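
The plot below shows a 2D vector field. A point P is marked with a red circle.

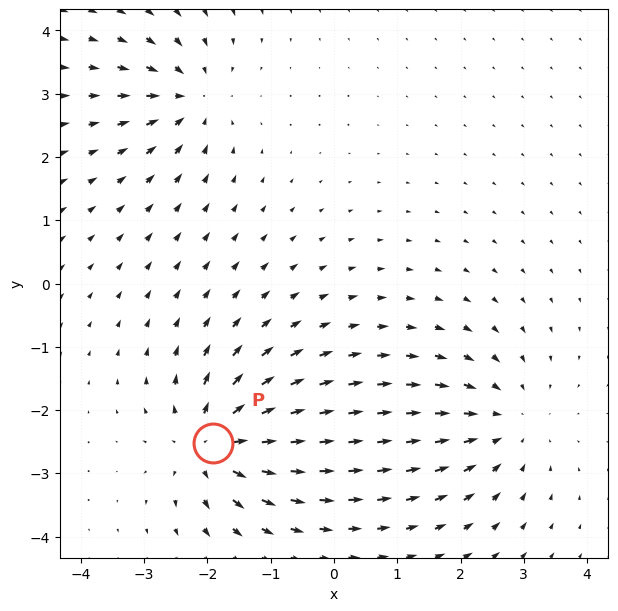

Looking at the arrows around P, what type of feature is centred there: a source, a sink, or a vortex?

source

At P (-1.9, -2.5) the arrows spread outward. Divergence about +7, curl ≈0 — positive divergence with near-zero curl is a source.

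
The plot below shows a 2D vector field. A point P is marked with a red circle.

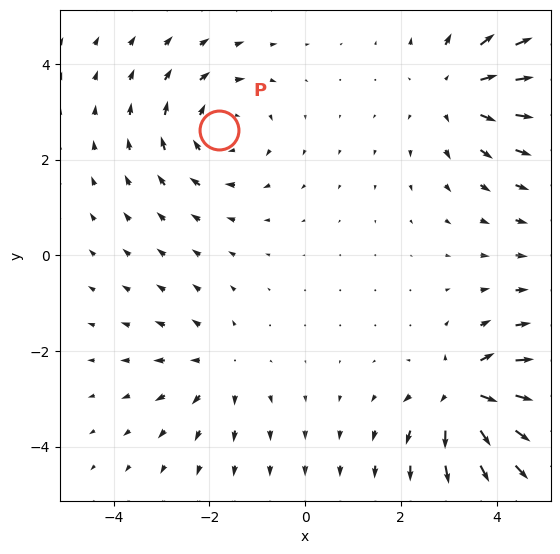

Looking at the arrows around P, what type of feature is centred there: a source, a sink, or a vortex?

vortex

At P (-1.8, 2.6) the arrows circulate clockwise. Divergence ≈0, curl about -4 — near-zero divergence with nonzero curl is a vortex.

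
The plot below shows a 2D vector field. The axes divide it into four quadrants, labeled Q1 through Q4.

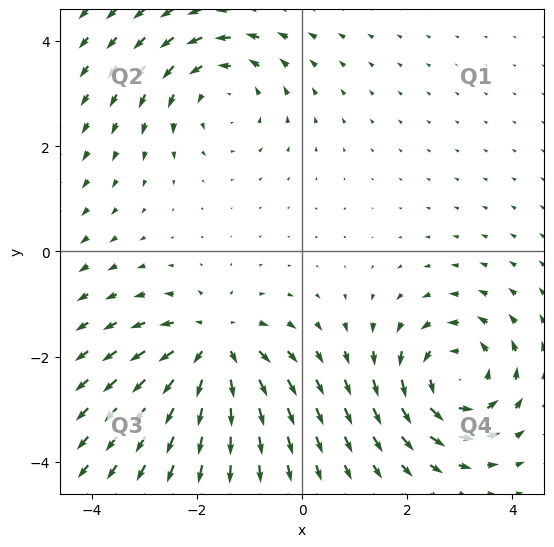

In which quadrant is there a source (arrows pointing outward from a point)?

Q3

The source sits at approximately (-1.7, -1.8), which lies in quadrant Q3. The divergence there is about +3, positive as expected for a source.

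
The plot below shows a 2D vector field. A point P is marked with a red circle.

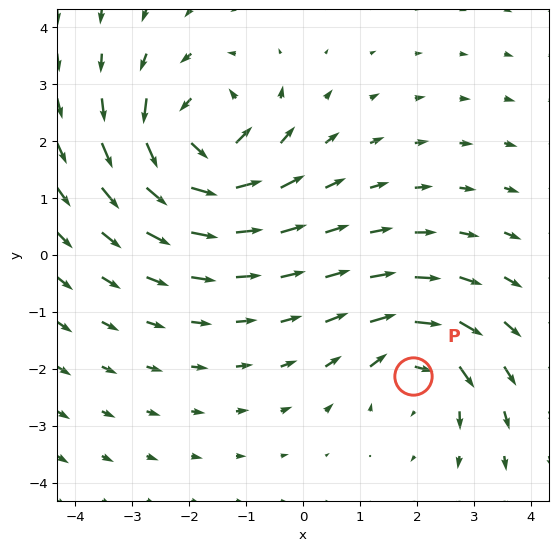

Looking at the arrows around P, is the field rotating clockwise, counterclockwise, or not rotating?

Near P at (1.9, -2.1) the arrows circulate clockwise. The curl (z-component) there is about -4; negative curl means clockwise rotation.

clockwise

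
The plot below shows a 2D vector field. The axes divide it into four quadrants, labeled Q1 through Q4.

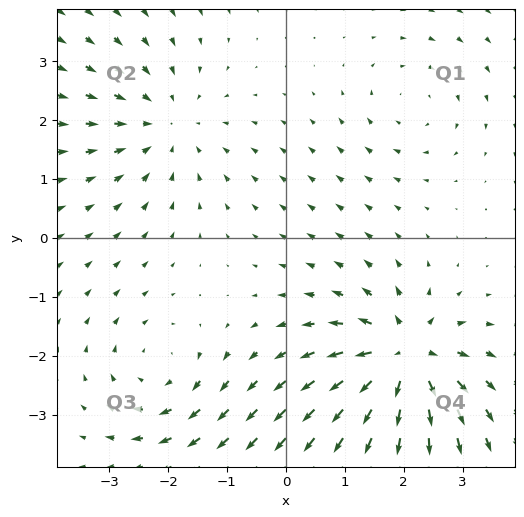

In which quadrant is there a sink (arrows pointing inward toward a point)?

The sink sits at approximately (-2.0, 1.9), which lies in quadrant Q2. The divergence there is about -3, negative as expected for a sink.

Q2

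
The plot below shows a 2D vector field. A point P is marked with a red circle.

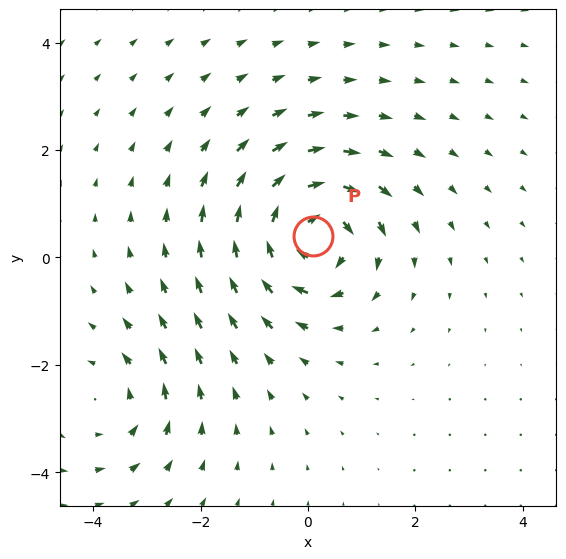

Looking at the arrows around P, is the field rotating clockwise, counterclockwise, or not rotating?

Near P at (0.1, 0.4) the arrows circulate clockwise. The curl (z-component) there is about -5; negative curl means clockwise rotation.

clockwise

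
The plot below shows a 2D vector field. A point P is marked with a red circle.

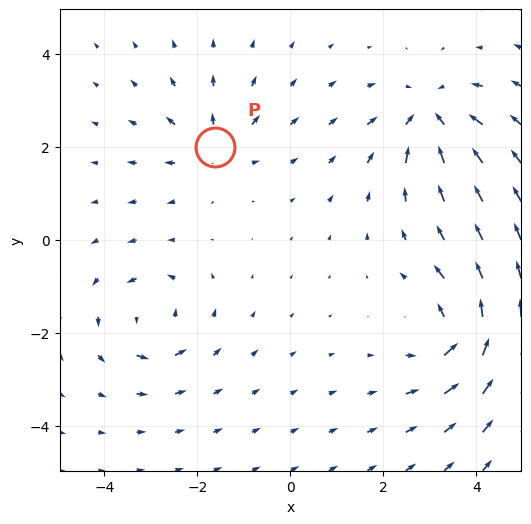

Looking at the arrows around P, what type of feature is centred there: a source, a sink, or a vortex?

At P (-1.6, 2.0) the arrows spread outward. Divergence about +4, curl ≈0 — positive divergence with near-zero curl is a source.

source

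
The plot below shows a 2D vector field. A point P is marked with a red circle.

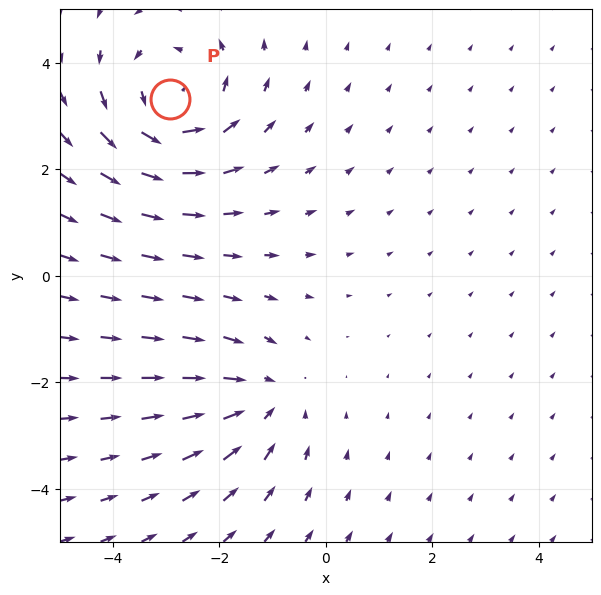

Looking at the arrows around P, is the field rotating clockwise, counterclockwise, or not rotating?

counterclockwise

Near P at (-2.9, 3.3) the arrows circulate counterclockwise. The curl (z-component) there is about +4; positive curl means counterclockwise rotation.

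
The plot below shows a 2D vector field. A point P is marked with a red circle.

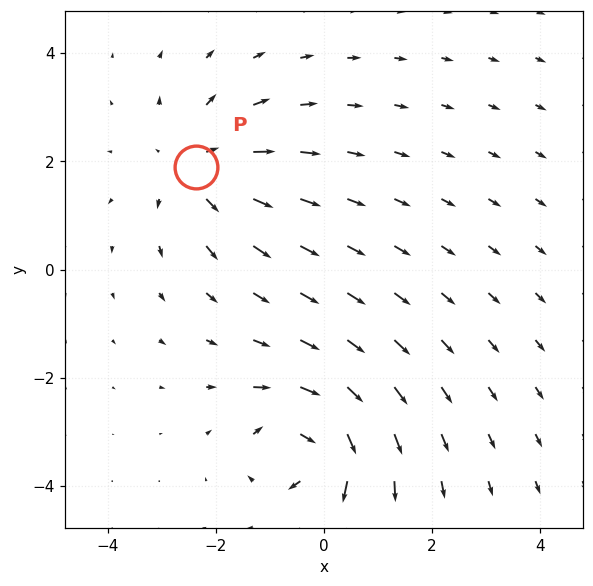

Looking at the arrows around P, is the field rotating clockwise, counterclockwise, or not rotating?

not rotating

Near P at (-2.4, 1.9) the arrows show no circulation. The curl there is ≈0.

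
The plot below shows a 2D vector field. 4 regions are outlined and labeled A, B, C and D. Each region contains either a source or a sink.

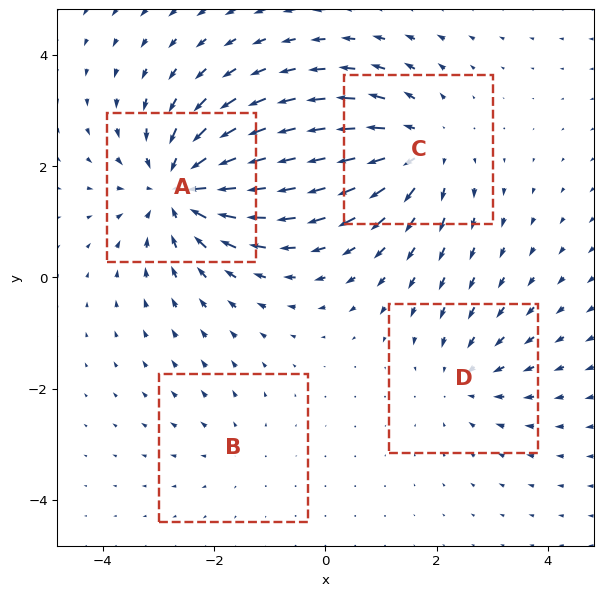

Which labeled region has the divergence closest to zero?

B

Divergence at each region's feature centre — A: about -6, B: about +2, C: about +5, D: about -3. Region B is closest to zero.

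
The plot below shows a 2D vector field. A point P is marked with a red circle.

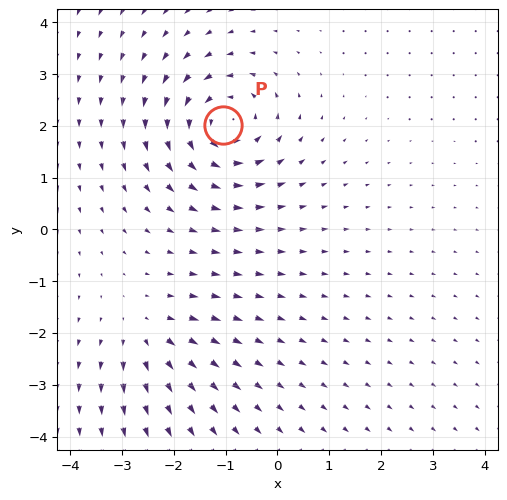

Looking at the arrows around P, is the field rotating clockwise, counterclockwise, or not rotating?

counterclockwise

Near P at (-1.0, 2.0) the arrows circulate counterclockwise. The curl (z-component) there is about +5; positive curl means counterclockwise rotation.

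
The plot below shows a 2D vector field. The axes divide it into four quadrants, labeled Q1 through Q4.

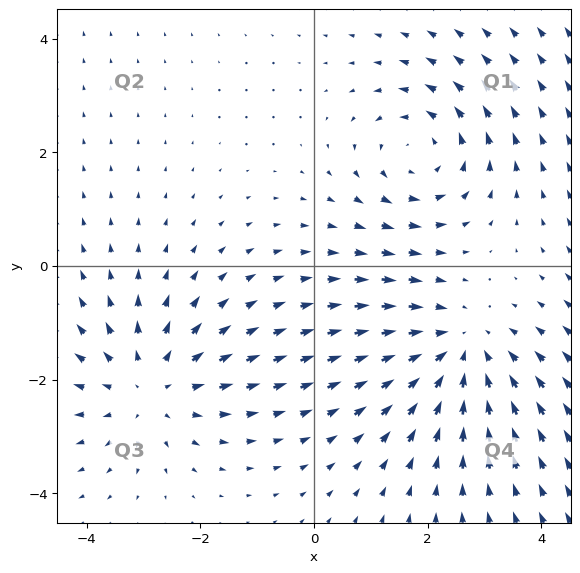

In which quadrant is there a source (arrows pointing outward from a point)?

The source sits at approximately (-2.9, -2.1), which lies in quadrant Q3. The divergence there is about +3, positive as expected for a source.

Q3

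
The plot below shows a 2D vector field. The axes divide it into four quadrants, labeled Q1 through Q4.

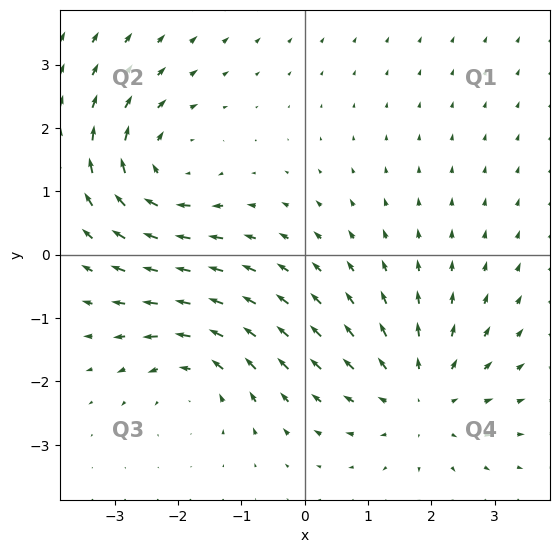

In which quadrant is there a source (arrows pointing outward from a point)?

Q4

The source sits at approximately (1.8, -2.3), which lies in quadrant Q4. The divergence there is about +4, positive as expected for a source.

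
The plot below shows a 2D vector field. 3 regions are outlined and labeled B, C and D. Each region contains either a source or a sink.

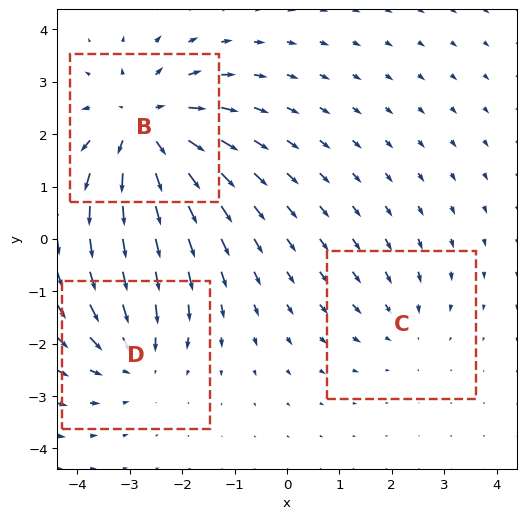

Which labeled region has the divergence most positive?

B

Divergence at each region's feature centre — B: about +5, C: about -2, D: about -3. Region B is most positive.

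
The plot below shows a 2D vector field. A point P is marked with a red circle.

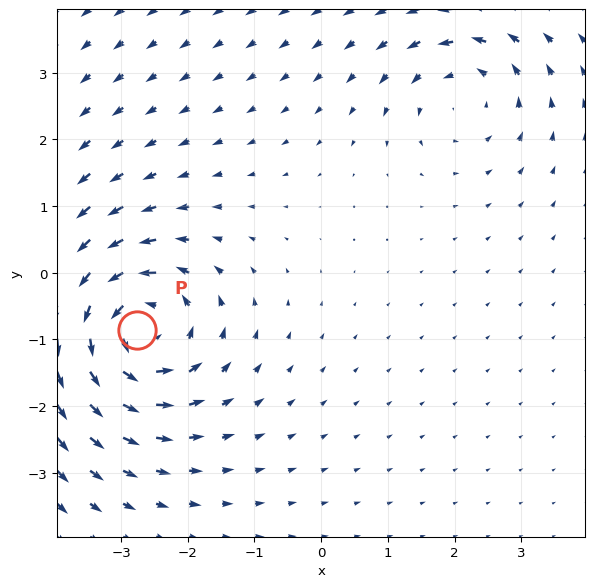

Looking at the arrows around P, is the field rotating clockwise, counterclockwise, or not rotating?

Near P at (-2.8, -0.9) the arrows circulate counterclockwise. The curl (z-component) there is about +5; positive curl means counterclockwise rotation.

counterclockwise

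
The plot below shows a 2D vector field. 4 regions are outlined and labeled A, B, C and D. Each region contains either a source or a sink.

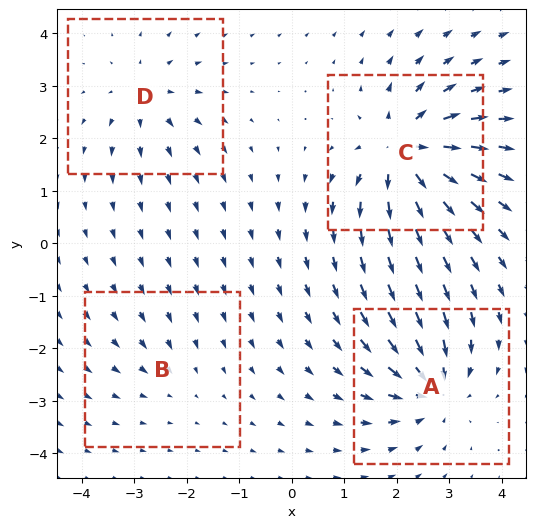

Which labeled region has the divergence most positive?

C

Divergence at each region's feature centre — A: about -7, B: about -2, C: about +9, D: about +4. Region C is most positive.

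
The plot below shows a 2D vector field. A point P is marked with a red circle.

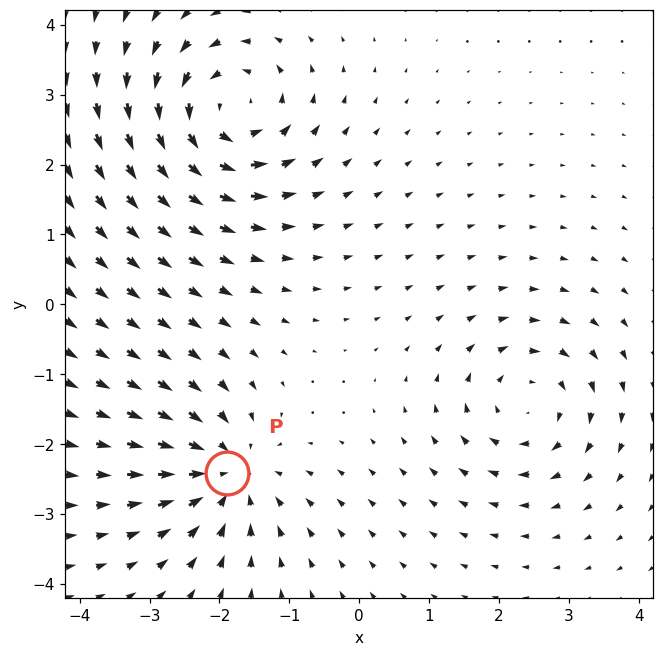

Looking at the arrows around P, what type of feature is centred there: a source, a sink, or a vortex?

At P (-1.9, -2.4) the arrows converge inward. Divergence about -4, curl ≈0 — negative divergence with near-zero curl is a sink.

sink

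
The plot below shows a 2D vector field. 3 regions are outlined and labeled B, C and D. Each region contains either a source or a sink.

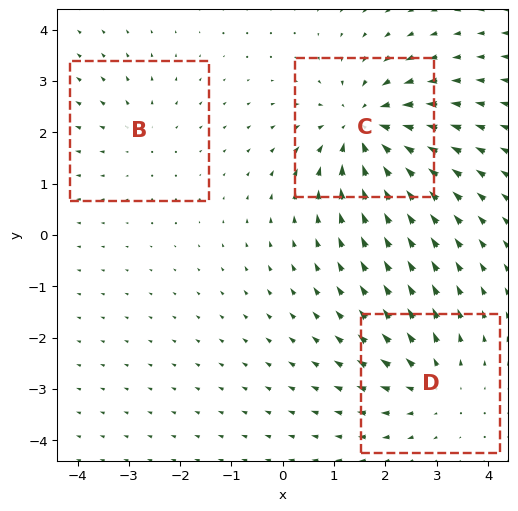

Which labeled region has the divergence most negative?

C

Divergence at each region's feature centre — B: about +2, C: about -5, D: about +3. Region C is most negative.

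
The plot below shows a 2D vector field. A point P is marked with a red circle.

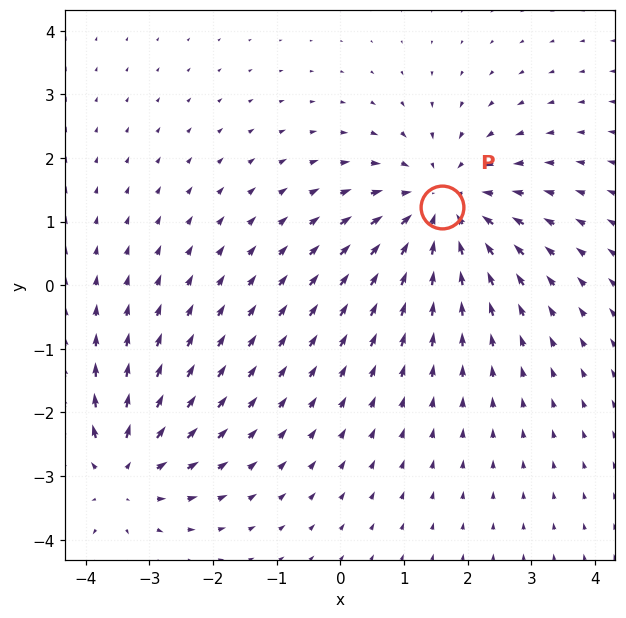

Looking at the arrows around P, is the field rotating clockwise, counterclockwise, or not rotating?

Near P at (1.6, 1.2) the arrows show no circulation. The curl there is ≈0.

not rotating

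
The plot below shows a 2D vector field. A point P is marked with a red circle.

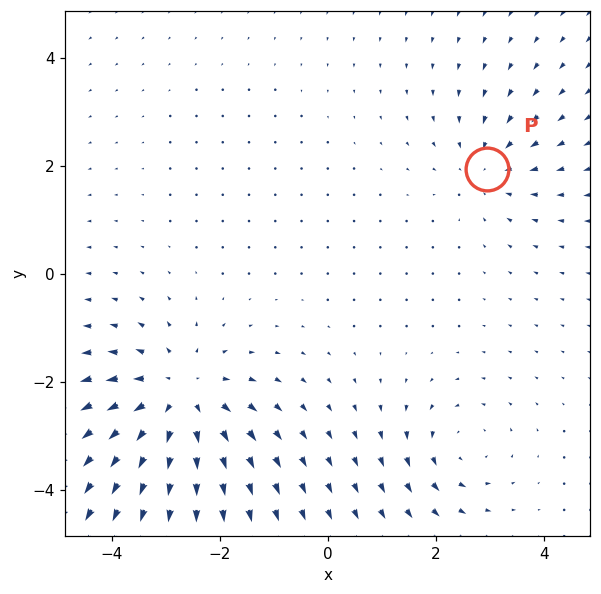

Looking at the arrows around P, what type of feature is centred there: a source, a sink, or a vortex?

At P (2.9, 1.9) the arrows converge inward. Divergence about -3, curl ≈0 — negative divergence with near-zero curl is a sink.

sink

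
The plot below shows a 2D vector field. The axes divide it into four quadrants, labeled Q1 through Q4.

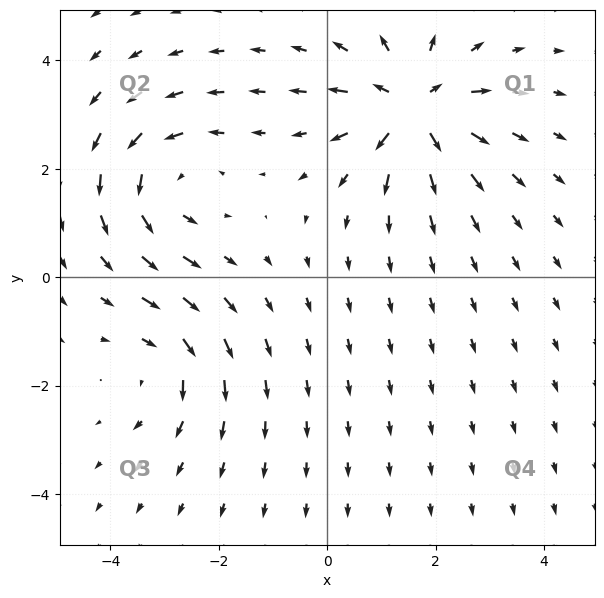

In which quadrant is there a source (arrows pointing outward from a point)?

Q1

The source sits at approximately (1.6, 3.1), which lies in quadrant Q1. The divergence there is about +6, positive as expected for a source.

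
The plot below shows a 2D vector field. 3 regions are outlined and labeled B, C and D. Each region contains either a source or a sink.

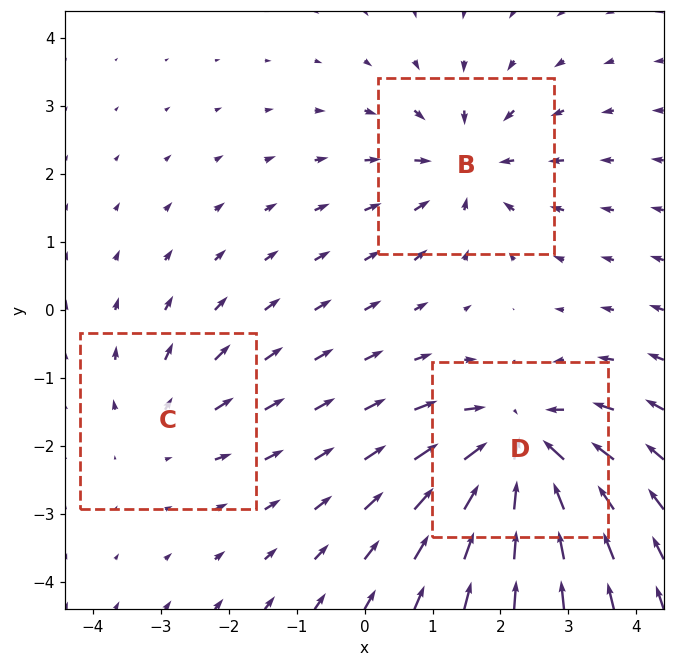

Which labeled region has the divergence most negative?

D

Divergence at each region's feature centre — B: about -4, C: about +2, D: about -5. Region D is most negative.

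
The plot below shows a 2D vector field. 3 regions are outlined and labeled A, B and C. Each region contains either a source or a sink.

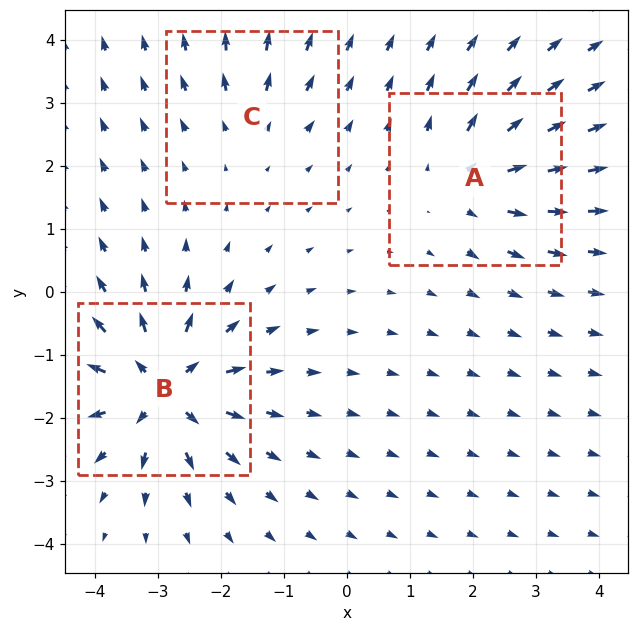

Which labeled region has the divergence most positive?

Divergence at each region's feature centre — A: about +4, B: about +6, C: about +2. Region B is most positive.

B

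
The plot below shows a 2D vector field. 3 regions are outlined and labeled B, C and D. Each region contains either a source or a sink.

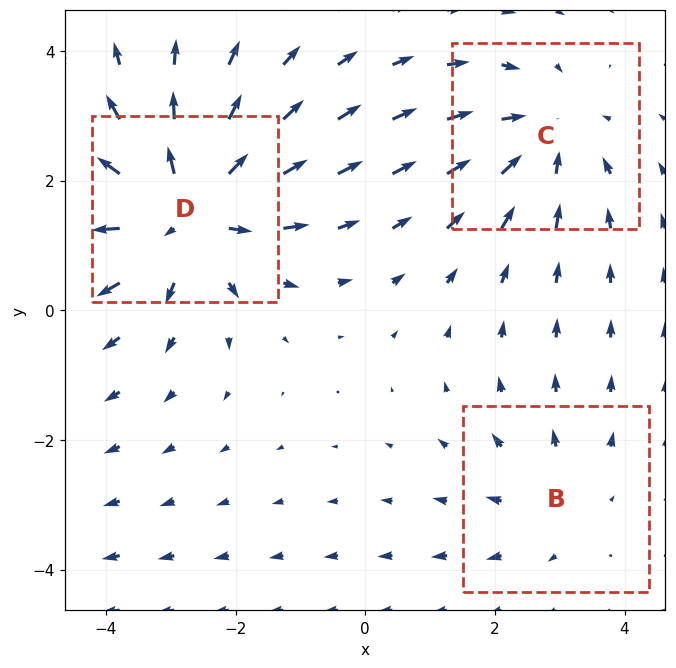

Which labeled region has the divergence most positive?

Divergence at each region's feature centre — B: about +2, C: about -3, D: about +4. Region D is most positive.

D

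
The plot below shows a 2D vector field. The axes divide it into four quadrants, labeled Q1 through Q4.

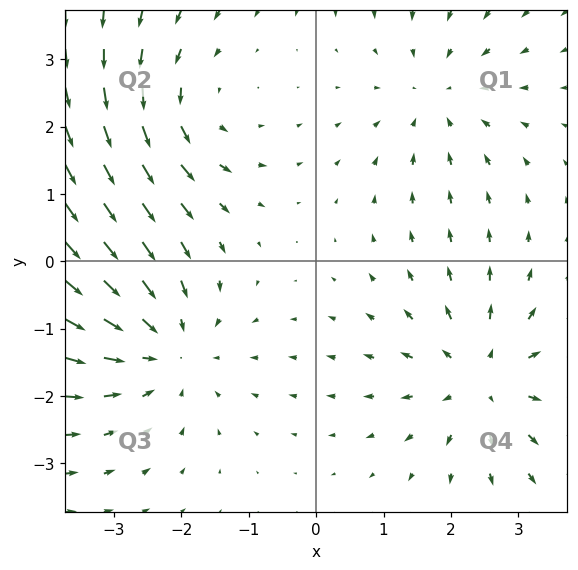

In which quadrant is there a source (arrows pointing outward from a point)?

Q4

The source sits at approximately (2.5, -1.7), which lies in quadrant Q4. The divergence there is about +4, positive as expected for a source.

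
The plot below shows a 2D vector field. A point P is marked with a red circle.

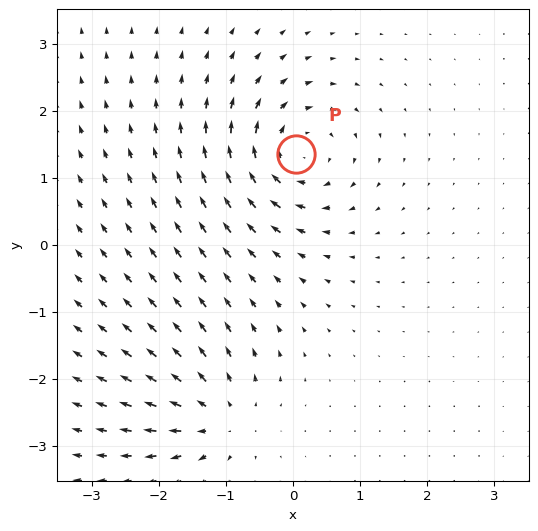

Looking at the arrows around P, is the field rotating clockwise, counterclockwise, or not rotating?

clockwise

Near P at (0.0, 1.4) the arrows circulate clockwise. The curl (z-component) there is about -5; negative curl means clockwise rotation.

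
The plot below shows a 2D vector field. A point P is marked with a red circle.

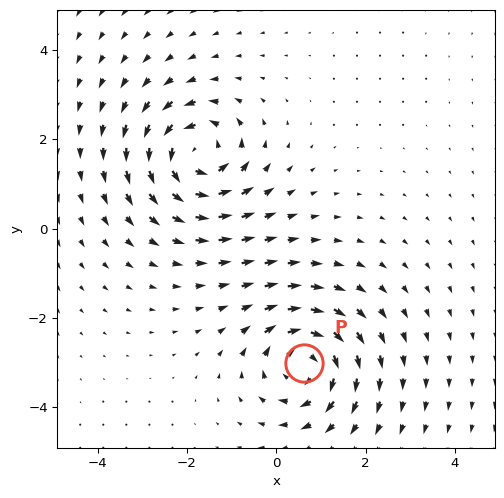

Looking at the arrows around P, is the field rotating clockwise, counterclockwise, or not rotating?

clockwise

Near P at (0.6, -3.0) the arrows circulate clockwise. The curl (z-component) there is about -6; negative curl means clockwise rotation.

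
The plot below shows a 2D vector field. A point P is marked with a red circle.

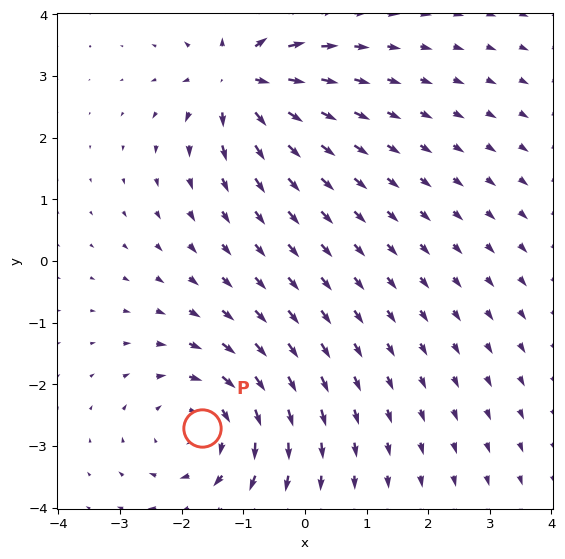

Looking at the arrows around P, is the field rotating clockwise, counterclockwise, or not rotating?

clockwise

Near P at (-1.7, -2.7) the arrows circulate clockwise. The curl (z-component) there is about -3; negative curl means clockwise rotation.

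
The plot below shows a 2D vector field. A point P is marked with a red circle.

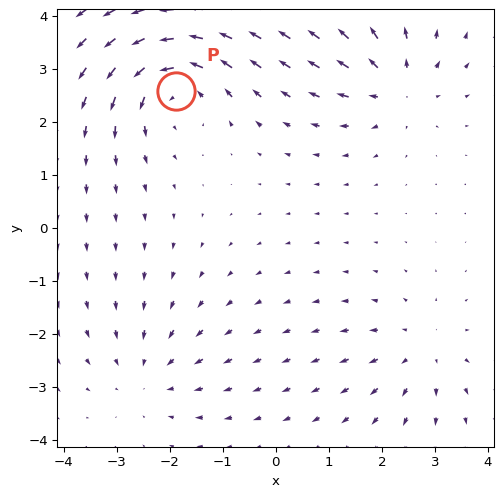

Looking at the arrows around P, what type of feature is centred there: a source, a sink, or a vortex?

At P (-1.9, 2.6) the arrows circulate counterclockwise. Divergence ≈0, curl about +5 — near-zero divergence with nonzero curl is a vortex.

vortex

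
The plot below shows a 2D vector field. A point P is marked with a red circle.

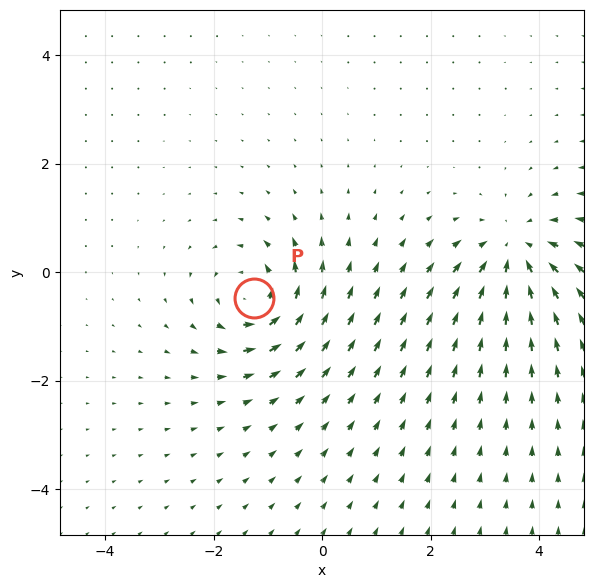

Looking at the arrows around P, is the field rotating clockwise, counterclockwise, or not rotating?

Near P at (-1.3, -0.5) the arrows circulate counterclockwise. The curl (z-component) there is about +4; positive curl means counterclockwise rotation.

counterclockwise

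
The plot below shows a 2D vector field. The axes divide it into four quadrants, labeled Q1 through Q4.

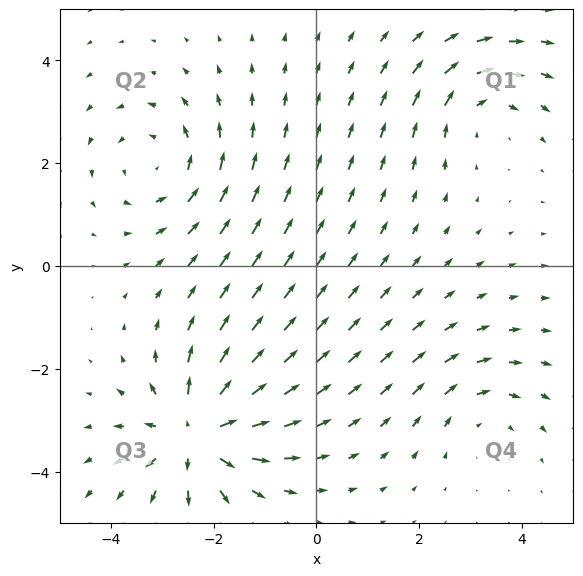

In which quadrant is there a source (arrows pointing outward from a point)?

The source sits at approximately (-2.3, -3.3), which lies in quadrant Q3. The divergence there is about +5, positive as expected for a source.

Q3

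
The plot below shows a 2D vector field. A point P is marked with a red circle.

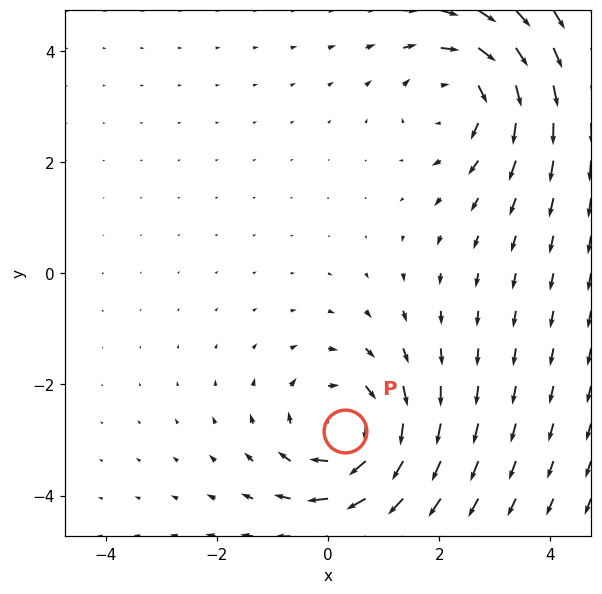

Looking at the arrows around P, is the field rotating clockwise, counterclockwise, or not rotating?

Near P at (0.3, -2.8) the arrows circulate clockwise. The curl (z-component) there is about -5; negative curl means clockwise rotation.

clockwise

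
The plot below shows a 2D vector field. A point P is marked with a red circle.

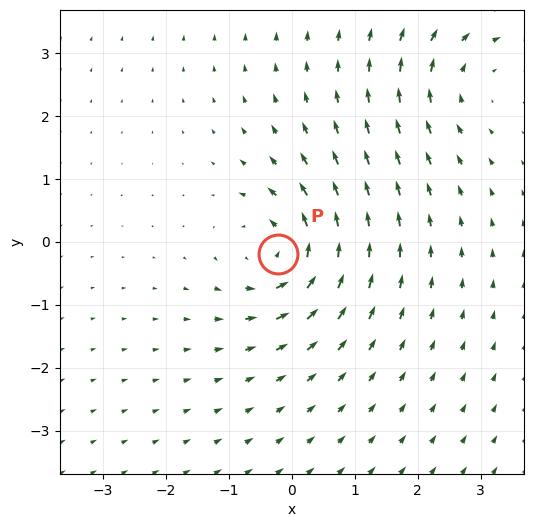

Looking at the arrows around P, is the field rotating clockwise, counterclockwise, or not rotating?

Near P at (-0.2, -0.2) the arrows circulate counterclockwise. The curl (z-component) there is about +5; positive curl means counterclockwise rotation.

counterclockwise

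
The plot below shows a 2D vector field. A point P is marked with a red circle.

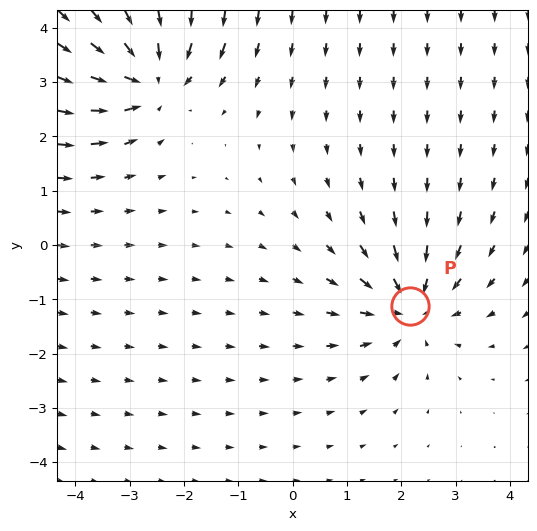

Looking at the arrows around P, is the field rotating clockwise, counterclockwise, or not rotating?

Near P at (2.2, -1.1) the arrows show no circulation. The curl there is ≈0.

not rotating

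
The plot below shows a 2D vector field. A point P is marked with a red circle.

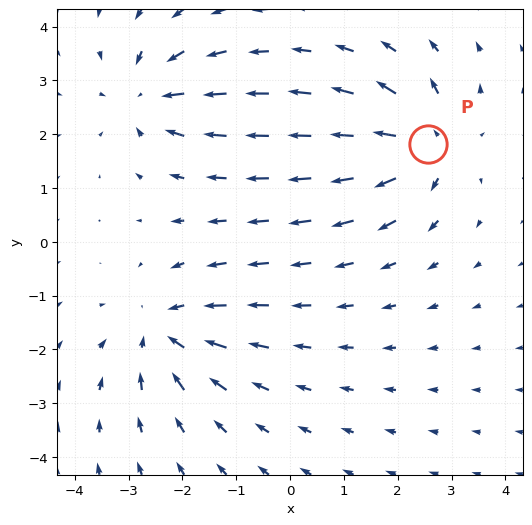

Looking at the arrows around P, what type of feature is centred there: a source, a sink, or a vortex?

source

At P (2.6, 1.8) the arrows spread outward. Divergence about +6, curl ≈0 — positive divergence with near-zero curl is a source.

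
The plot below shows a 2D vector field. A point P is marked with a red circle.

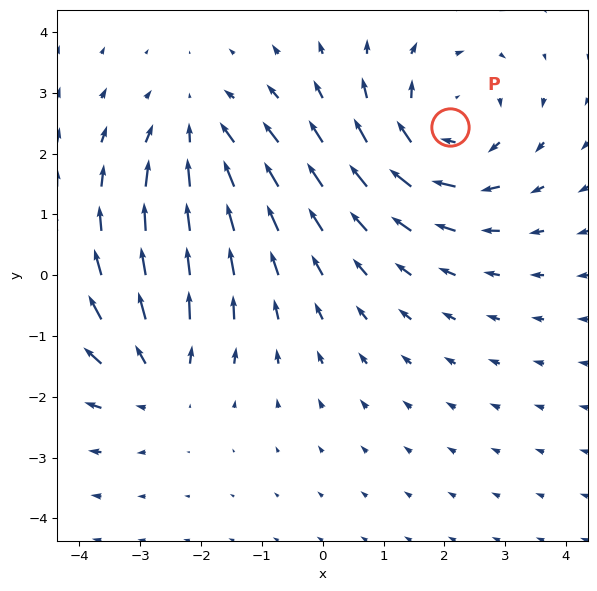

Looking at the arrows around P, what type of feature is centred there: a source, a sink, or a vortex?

At P (2.1, 2.4) the arrows circulate clockwise. Divergence ≈0, curl about -3 — near-zero divergence with nonzero curl is a vortex.

vortex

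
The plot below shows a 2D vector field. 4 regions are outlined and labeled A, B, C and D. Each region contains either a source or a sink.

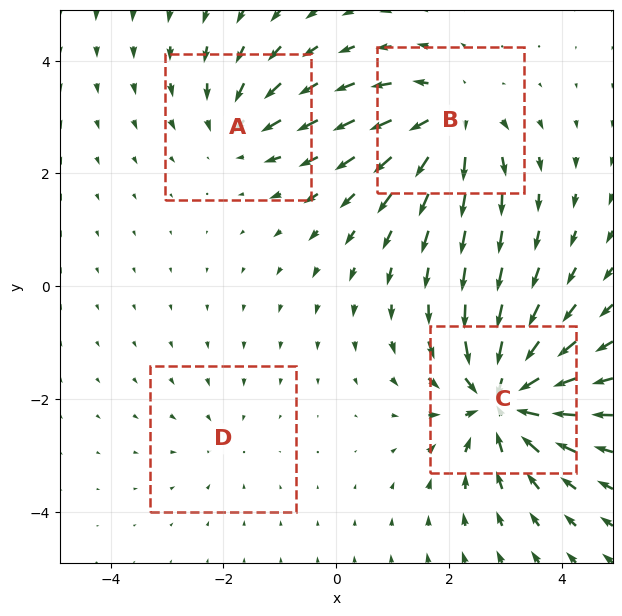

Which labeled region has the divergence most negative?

Divergence at each region's feature centre — A: about -4, B: about +6, C: about -8, D: about -2. Region C is most negative.

C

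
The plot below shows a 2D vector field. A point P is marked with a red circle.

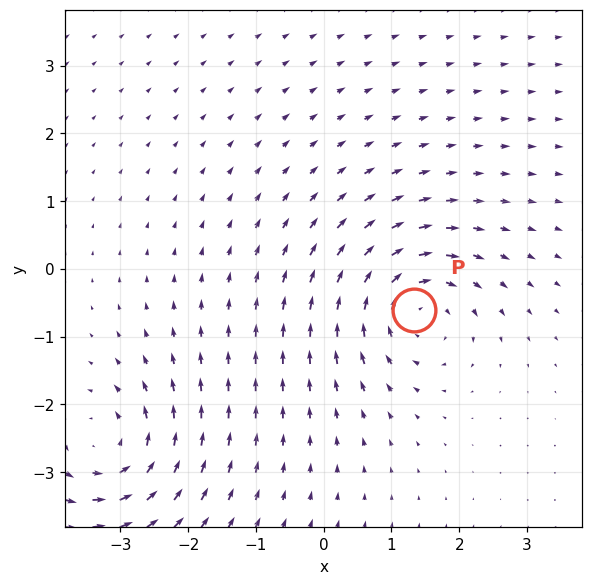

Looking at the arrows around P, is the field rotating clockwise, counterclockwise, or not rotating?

clockwise

Near P at (1.3, -0.6) the arrows circulate clockwise. The curl (z-component) there is about -6; negative curl means clockwise rotation.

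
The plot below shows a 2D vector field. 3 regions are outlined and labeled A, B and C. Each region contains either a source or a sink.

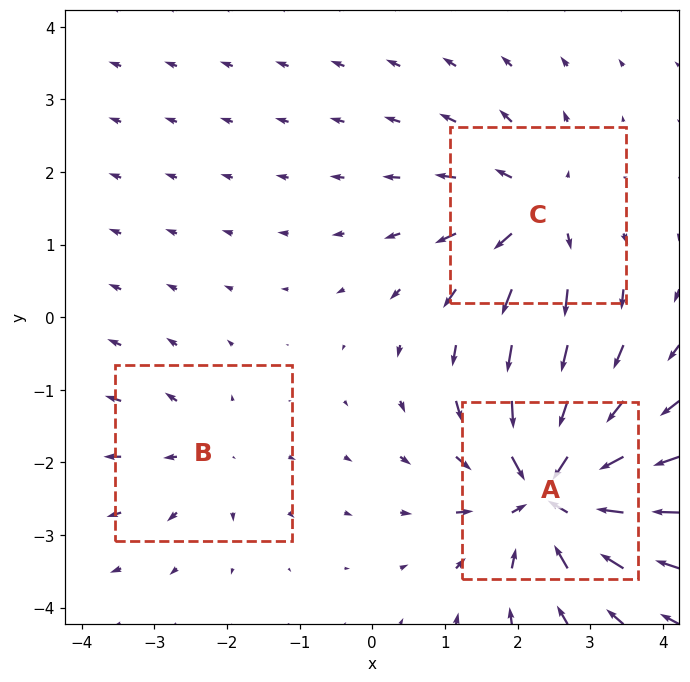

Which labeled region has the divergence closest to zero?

Divergence at each region's feature centre — A: about -6, B: about +2, C: about +4. Region B is closest to zero.

B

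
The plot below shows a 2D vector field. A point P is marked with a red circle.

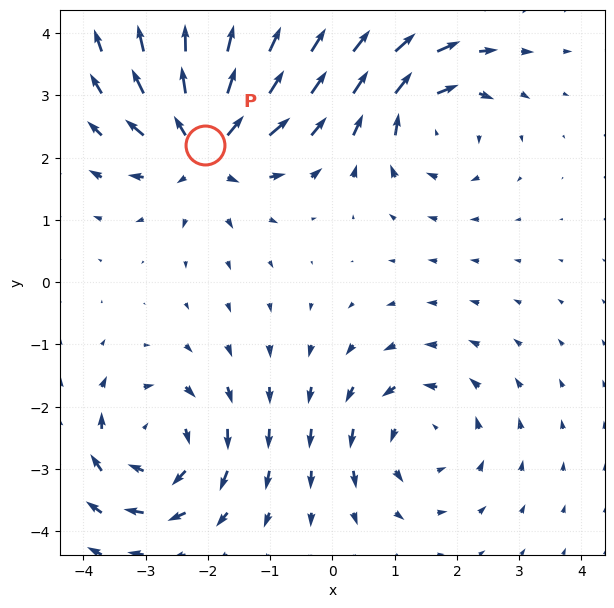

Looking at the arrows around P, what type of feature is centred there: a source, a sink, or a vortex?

At P (-2.0, 2.2) the arrows spread outward. Divergence about +4, curl ≈0 — positive divergence with near-zero curl is a source.

source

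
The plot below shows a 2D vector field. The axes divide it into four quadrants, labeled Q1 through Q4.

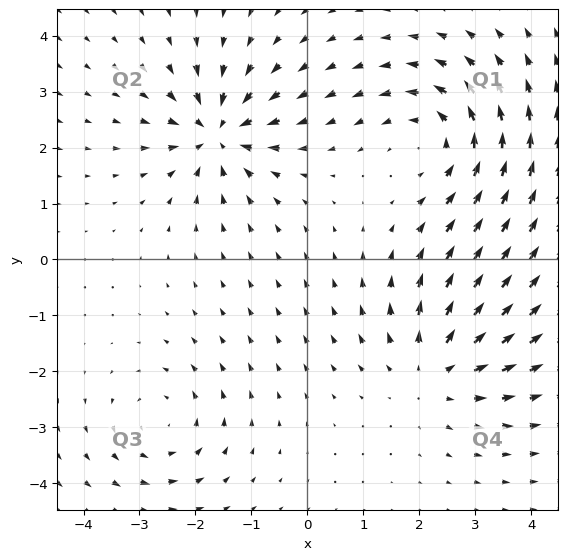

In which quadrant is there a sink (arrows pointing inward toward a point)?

Q2

The sink sits at approximately (-1.6, 2.3), which lies in quadrant Q2. The divergence there is about -6, negative as expected for a sink.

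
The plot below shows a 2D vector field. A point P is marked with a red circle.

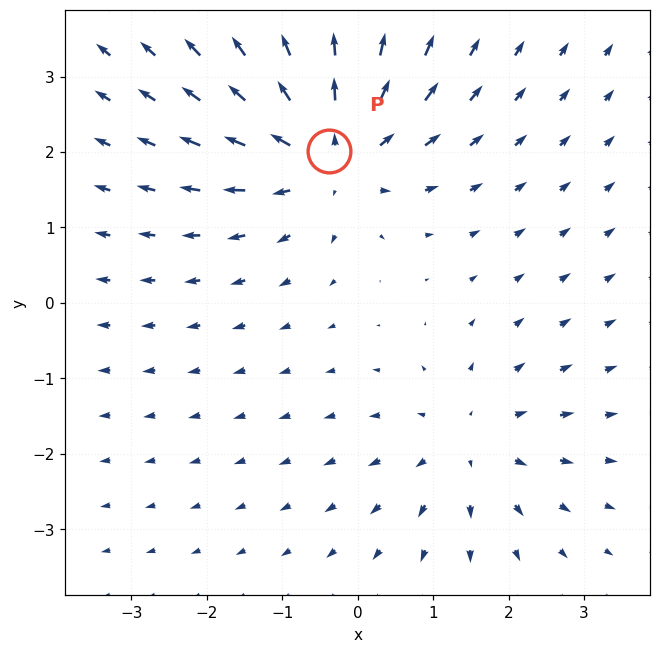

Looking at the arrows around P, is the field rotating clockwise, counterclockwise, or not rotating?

Near P at (-0.4, 2.0) the arrows show no circulation. The curl there is ≈0.

not rotating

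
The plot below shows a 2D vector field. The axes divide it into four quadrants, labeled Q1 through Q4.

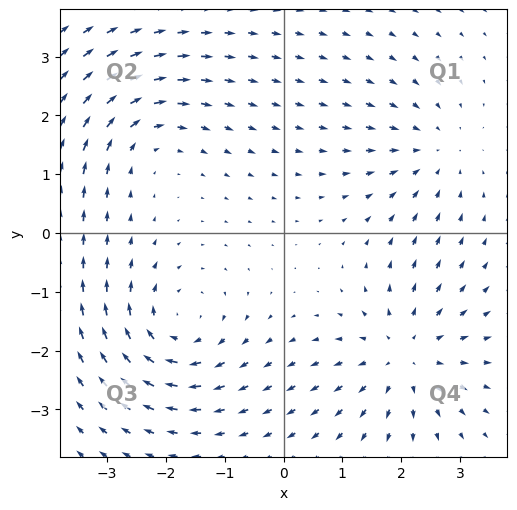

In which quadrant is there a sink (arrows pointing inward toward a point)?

Q1

The sink sits at approximately (2.5, 1.4), which lies in quadrant Q1. The divergence there is about -2, negative as expected for a sink.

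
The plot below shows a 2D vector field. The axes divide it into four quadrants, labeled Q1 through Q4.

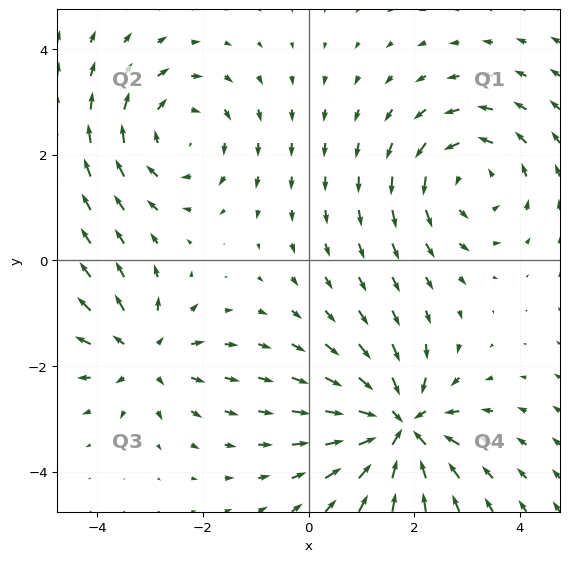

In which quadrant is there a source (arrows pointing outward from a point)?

Q3

The source sits at approximately (-3.1, -1.8), which lies in quadrant Q3. The divergence there is about +4, positive as expected for a source.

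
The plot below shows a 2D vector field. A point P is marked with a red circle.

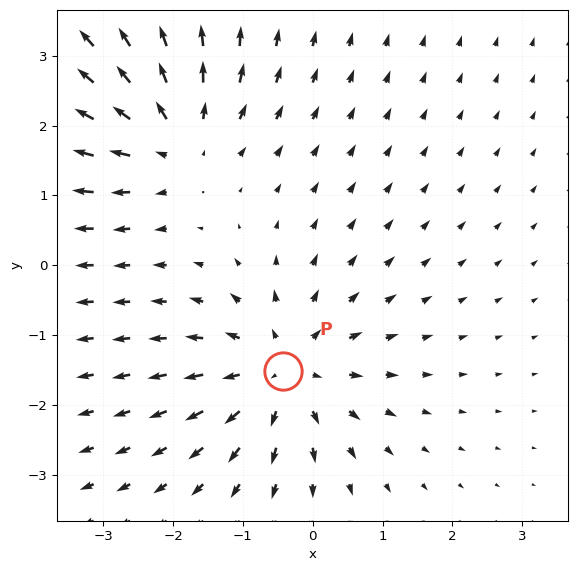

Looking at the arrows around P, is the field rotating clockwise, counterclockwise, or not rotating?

not rotating

Near P at (-0.4, -1.5) the arrows show no circulation. The curl there is ≈0.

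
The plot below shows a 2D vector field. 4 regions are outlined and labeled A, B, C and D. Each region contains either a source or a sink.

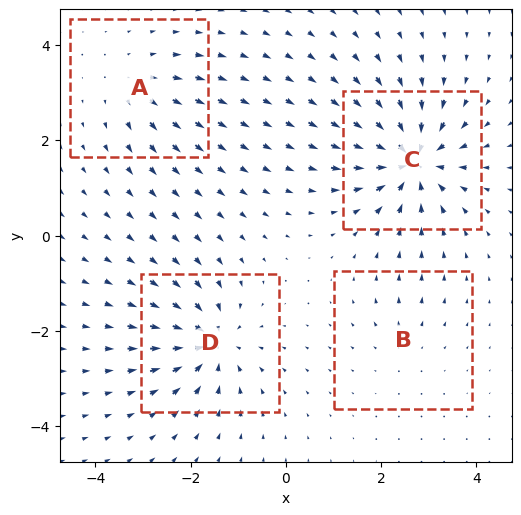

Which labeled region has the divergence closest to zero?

B

Divergence at each region's feature centre — A: about +4, B: about +2, C: about -8, D: about -7. Region B is closest to zero.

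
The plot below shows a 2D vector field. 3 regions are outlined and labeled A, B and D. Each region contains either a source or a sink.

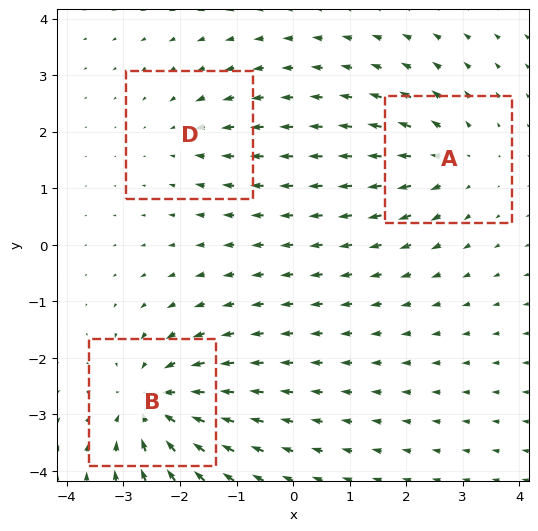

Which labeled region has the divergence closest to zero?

Divergence at each region's feature centre — A: about +3, B: about -5, D: about -2. Region D is closest to zero.

D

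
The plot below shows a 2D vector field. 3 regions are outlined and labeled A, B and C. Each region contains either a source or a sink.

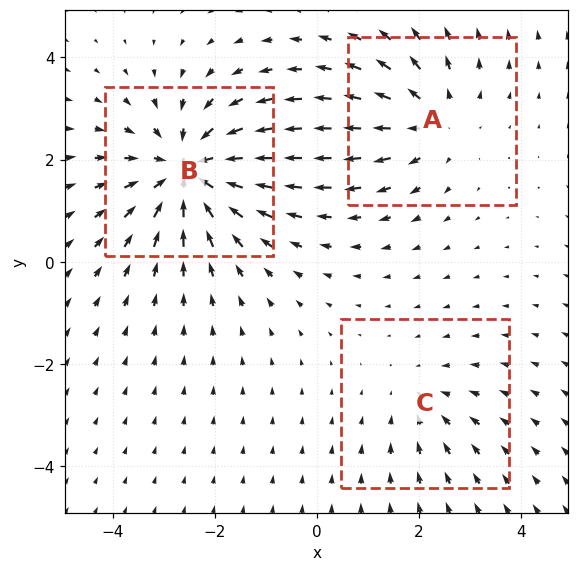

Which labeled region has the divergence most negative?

B

Divergence at each region's feature centre — A: about +3, B: about -4, C: about -2. Region B is most negative.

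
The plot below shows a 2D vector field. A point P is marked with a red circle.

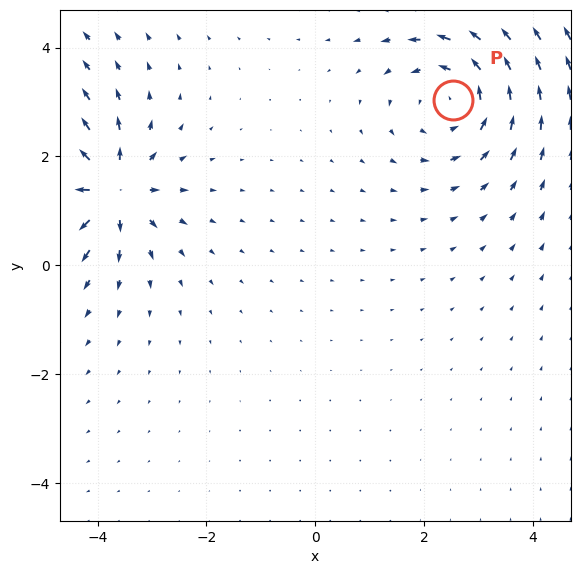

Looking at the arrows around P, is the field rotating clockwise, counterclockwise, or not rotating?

Near P at (2.5, 3.0) the arrows circulate counterclockwise. The curl (z-component) there is about +3; positive curl means counterclockwise rotation.

counterclockwise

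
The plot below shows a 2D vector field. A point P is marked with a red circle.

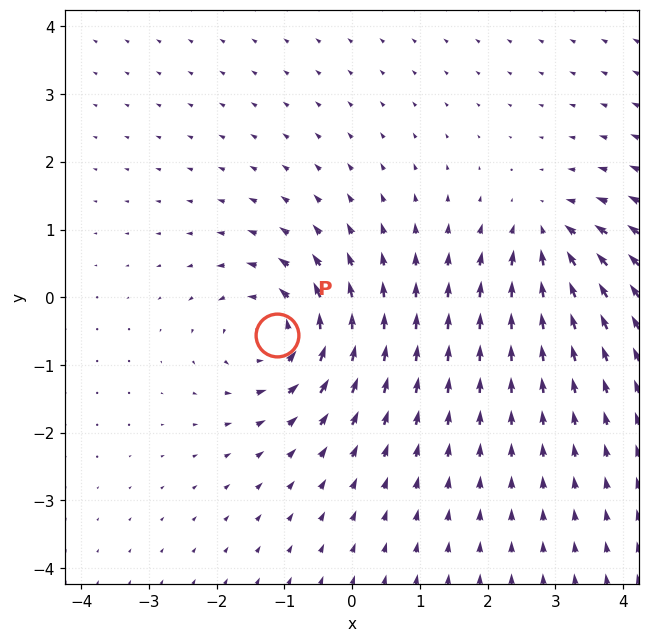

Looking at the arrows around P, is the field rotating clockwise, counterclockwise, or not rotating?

counterclockwise

Near P at (-1.1, -0.6) the arrows circulate counterclockwise. The curl (z-component) there is about +5; positive curl means counterclockwise rotation.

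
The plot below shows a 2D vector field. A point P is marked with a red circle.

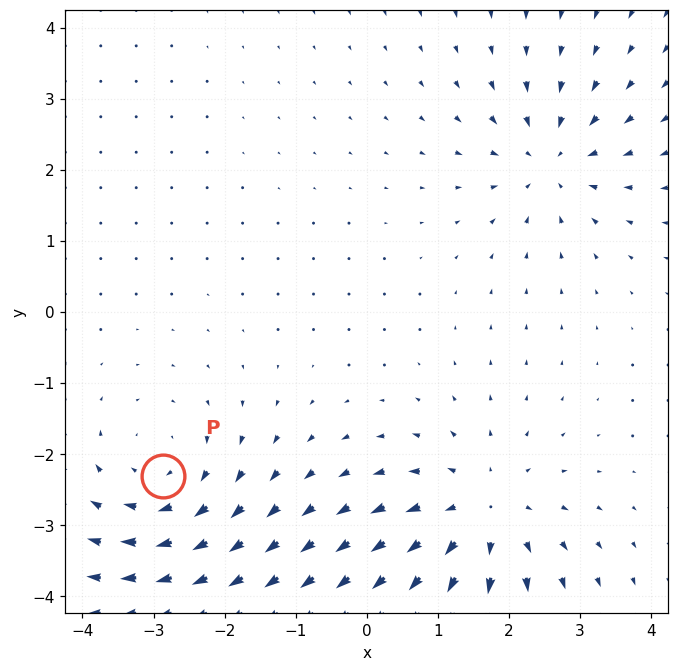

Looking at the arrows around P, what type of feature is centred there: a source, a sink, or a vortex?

At P (-2.9, -2.3) the arrows circulate clockwise. Divergence ≈0, curl about -3 — near-zero divergence with nonzero curl is a vortex.

vortex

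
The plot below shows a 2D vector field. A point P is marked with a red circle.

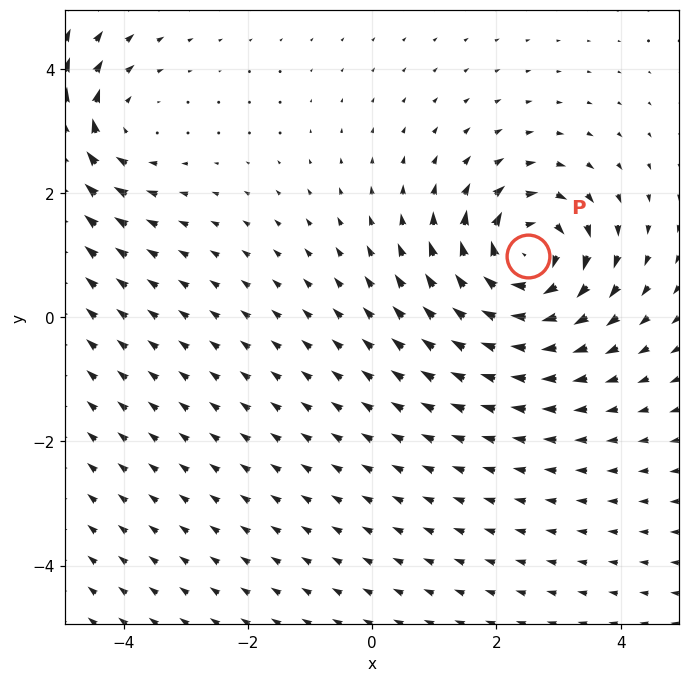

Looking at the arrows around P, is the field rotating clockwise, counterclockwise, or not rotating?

clockwise

Near P at (2.5, 1.0) the arrows circulate clockwise. The curl (z-component) there is about -7; negative curl means clockwise rotation.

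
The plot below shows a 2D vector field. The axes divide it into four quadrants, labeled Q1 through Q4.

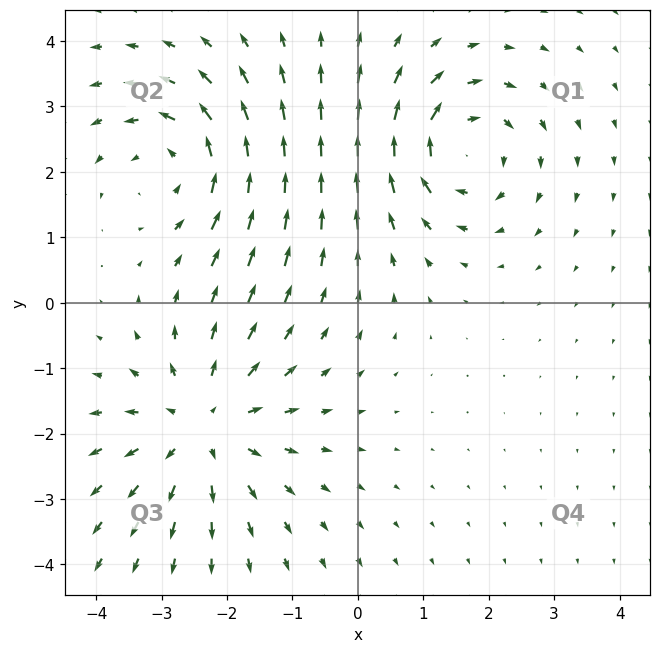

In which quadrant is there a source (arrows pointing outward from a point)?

The source sits at approximately (-2.4, -1.9), which lies in quadrant Q3. The divergence there is about +4, positive as expected for a source.

Q3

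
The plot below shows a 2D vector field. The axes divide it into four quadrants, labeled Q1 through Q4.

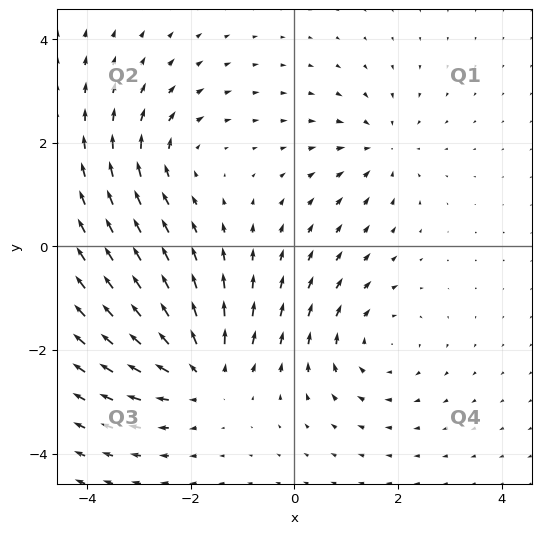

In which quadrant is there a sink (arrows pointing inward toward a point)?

Q1

The sink sits at approximately (1.7, 1.9), which lies in quadrant Q1. The divergence there is about -3, negative as expected for a sink.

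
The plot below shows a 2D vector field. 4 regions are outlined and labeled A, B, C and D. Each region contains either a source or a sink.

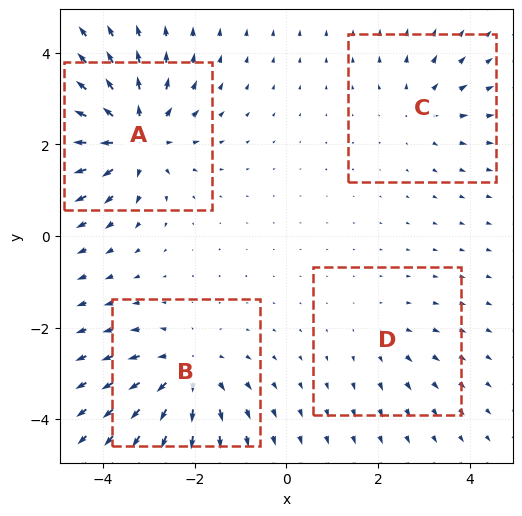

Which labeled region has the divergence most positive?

A

Divergence at each region's feature centre — A: about +7, B: about +5, C: about +3, D: about +2. Region A is most positive.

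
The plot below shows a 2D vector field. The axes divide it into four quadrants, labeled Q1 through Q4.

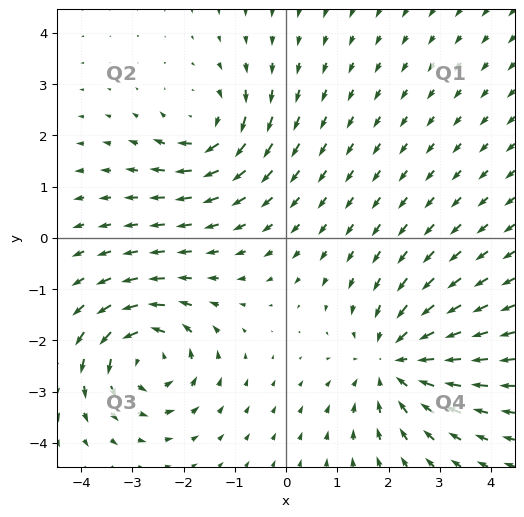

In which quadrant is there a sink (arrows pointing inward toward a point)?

Q4

The sink sits at approximately (2.1, -2.4), which lies in quadrant Q4. The divergence there is about -3, negative as expected for a sink.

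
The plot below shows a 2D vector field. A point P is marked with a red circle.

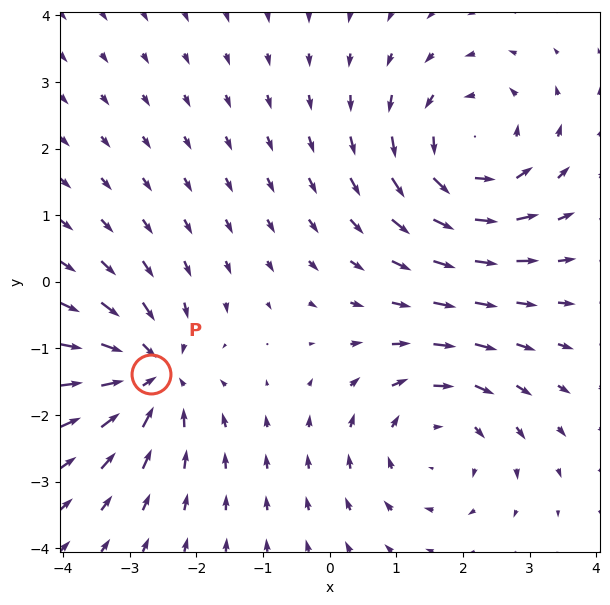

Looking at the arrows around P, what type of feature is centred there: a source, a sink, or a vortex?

sink

At P (-2.7, -1.4) the arrows converge inward. Divergence about -5, curl ≈0 — negative divergence with near-zero curl is a sink.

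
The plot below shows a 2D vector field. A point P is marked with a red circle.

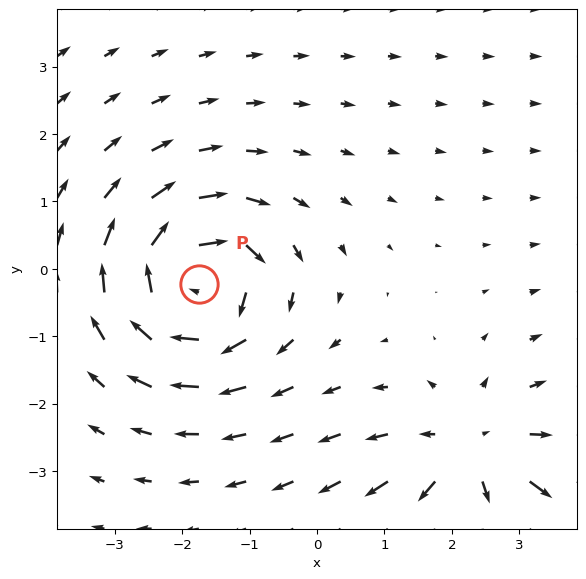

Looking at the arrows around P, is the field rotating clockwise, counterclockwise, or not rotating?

clockwise

Near P at (-1.8, -0.2) the arrows circulate clockwise. The curl (z-component) there is about -5; negative curl means clockwise rotation.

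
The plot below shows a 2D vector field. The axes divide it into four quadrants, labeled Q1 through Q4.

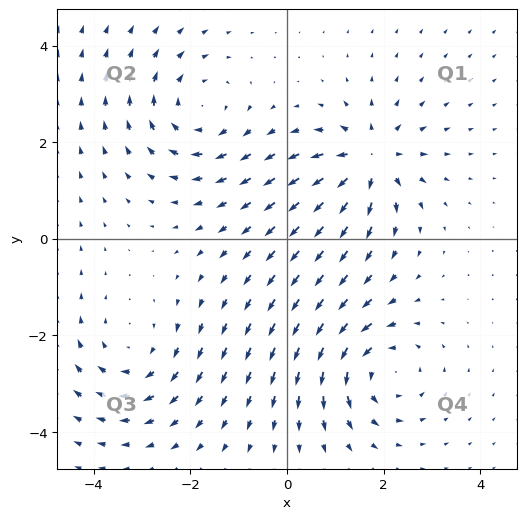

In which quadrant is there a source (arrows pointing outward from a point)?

Q1

The source sits at approximately (1.7, 1.6), which lies in quadrant Q1. The divergence there is about +5, positive as expected for a source.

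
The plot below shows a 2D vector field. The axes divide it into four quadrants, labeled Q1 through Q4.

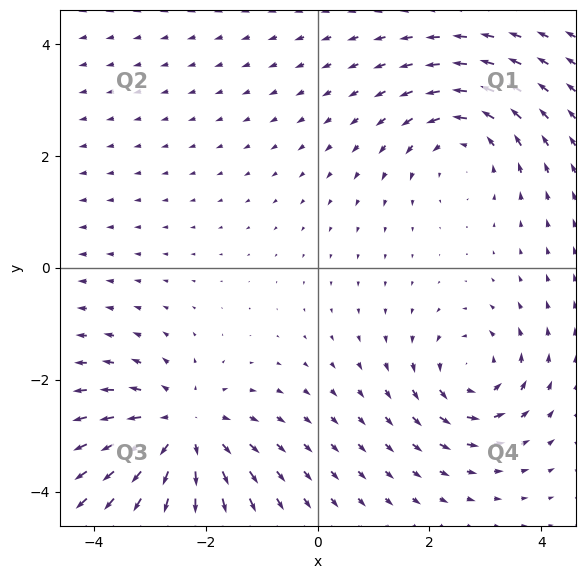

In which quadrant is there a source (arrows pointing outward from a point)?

Q3

The source sits at approximately (-2.4, -2.9), which lies in quadrant Q3. The divergence there is about +4, positive as expected for a source.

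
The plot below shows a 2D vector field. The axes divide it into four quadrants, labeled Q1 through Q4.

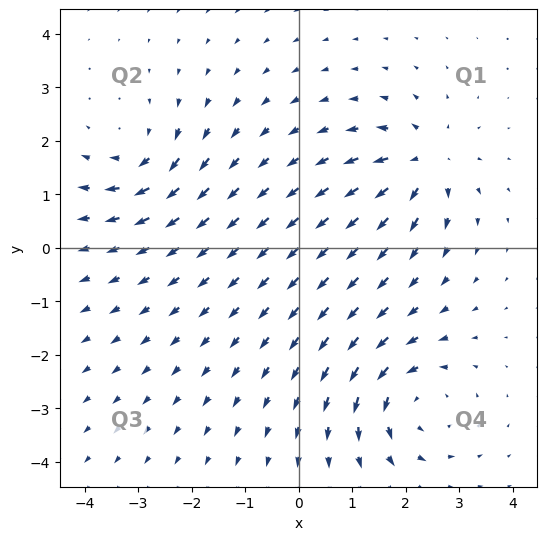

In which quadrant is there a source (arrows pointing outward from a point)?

The source sits at approximately (2.3, 1.6), which lies in quadrant Q1. The divergence there is about +5, positive as expected for a source.

Q1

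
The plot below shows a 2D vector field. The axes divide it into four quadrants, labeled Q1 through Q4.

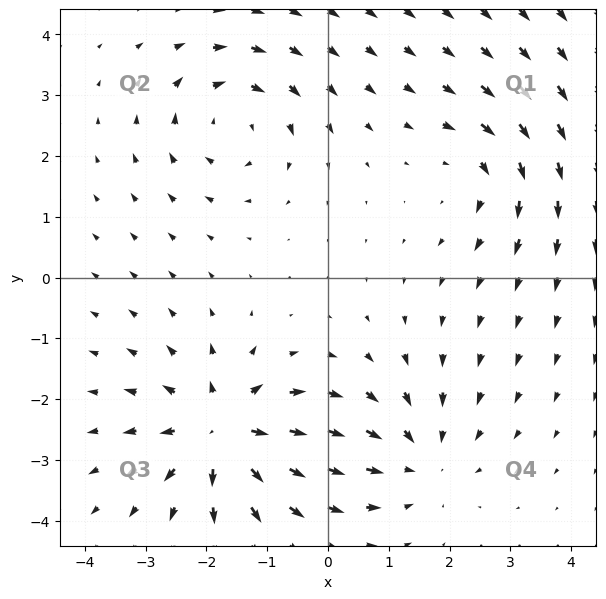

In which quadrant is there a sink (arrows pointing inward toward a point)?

The sink sits at approximately (1.5, -3.0), which lies in quadrant Q4. The divergence there is about -3, negative as expected for a sink.

Q4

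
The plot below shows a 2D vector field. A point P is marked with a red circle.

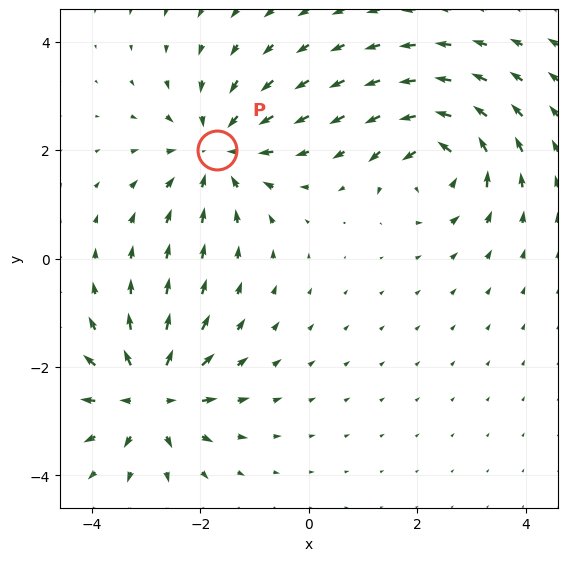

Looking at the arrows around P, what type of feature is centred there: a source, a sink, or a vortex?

At P (-1.7, 2.0) the arrows converge inward. Divergence about -3, curl ≈0 — negative divergence with near-zero curl is a sink.

sink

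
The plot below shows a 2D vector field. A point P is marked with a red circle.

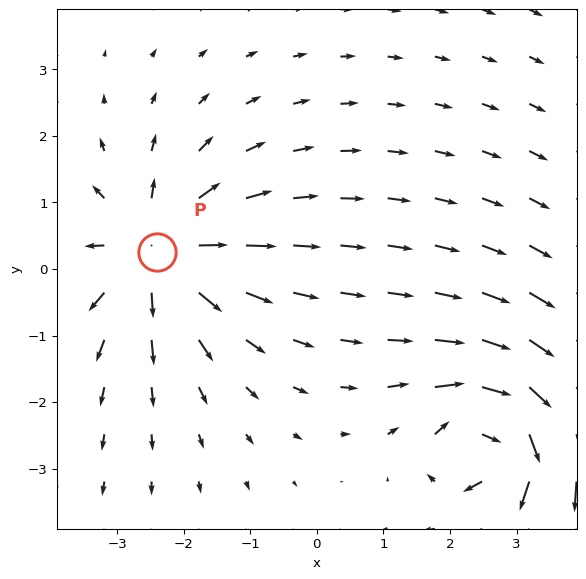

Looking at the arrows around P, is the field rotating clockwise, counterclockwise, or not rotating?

Near P at (-2.4, 0.3) the arrows show no circulation. The curl there is ≈0.

not rotating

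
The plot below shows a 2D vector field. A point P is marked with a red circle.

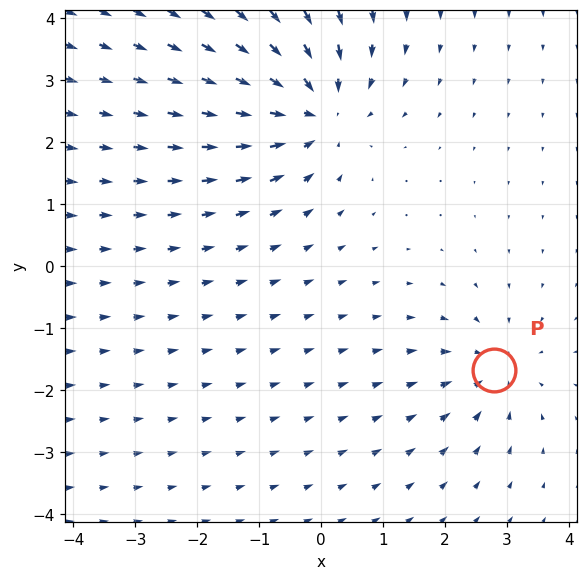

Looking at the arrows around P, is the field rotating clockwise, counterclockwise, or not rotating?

Near P at (2.8, -1.7) the arrows show no circulation. The curl there is ≈0.

not rotating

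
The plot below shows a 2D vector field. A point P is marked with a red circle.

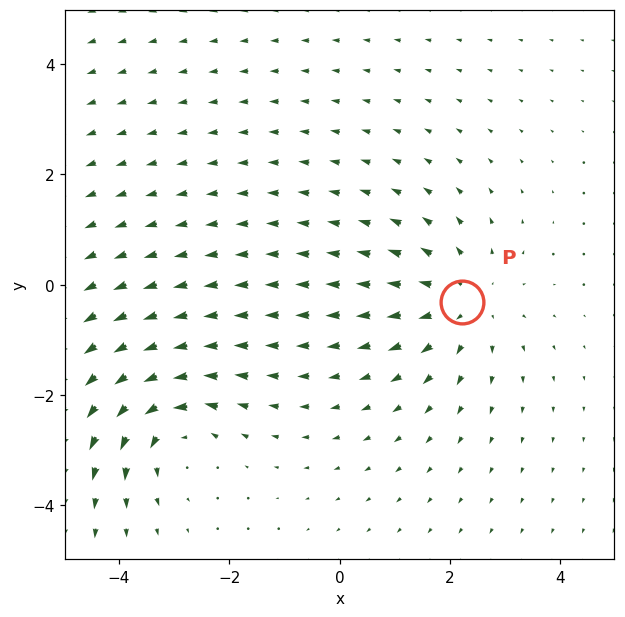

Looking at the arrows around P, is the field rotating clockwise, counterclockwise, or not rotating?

not rotating

Near P at (2.2, -0.3) the arrows show no circulation. The curl there is ≈0.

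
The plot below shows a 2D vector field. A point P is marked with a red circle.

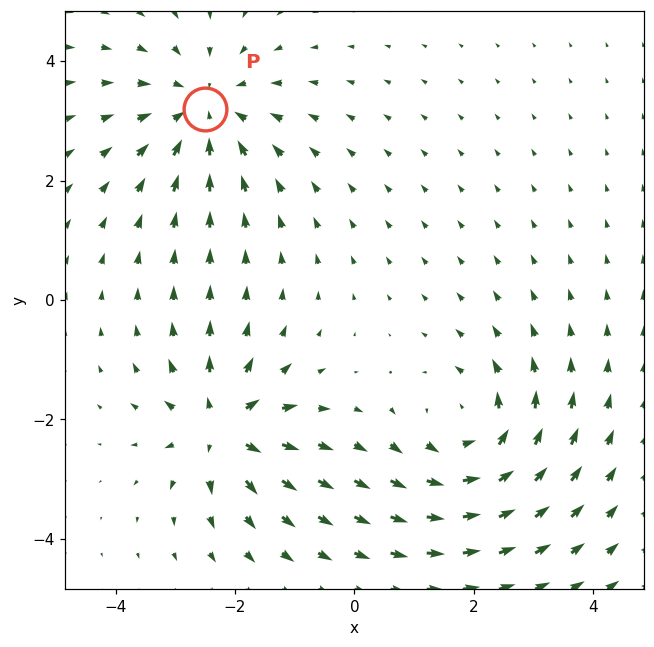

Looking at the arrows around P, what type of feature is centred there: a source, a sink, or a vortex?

At P (-2.5, 3.2) the arrows converge inward. Divergence about -4, curl ≈0 — negative divergence with near-zero curl is a sink.

sink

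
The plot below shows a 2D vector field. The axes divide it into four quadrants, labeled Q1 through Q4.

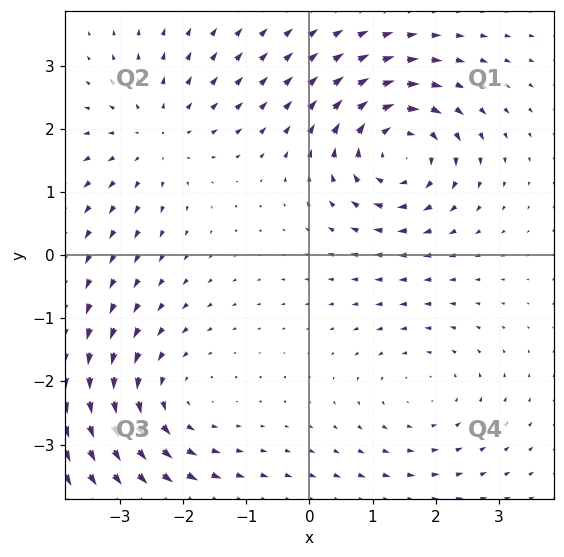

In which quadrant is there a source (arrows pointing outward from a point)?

Q2

The source sits at approximately (-2.4, 1.9), which lies in quadrant Q2. The divergence there is about +3, positive as expected for a source.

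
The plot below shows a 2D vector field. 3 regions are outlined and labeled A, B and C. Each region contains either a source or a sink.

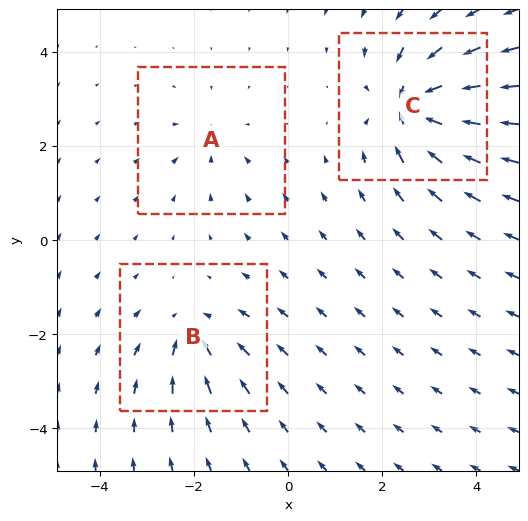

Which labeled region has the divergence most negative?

Divergence at each region's feature centre — A: about -3, B: about -4, C: about -7. Region C is most negative.

C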